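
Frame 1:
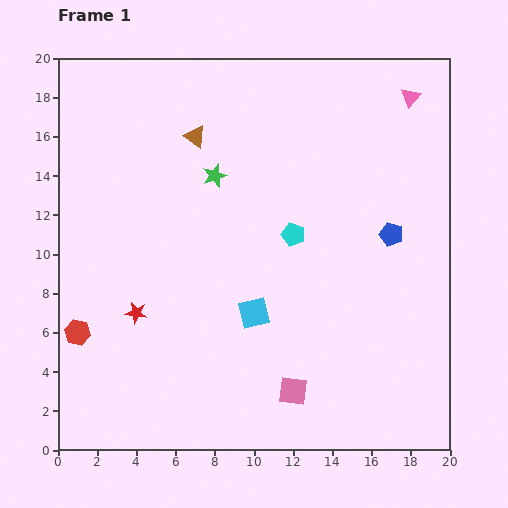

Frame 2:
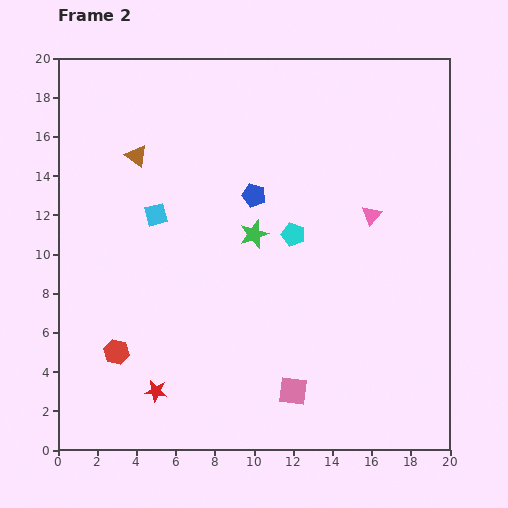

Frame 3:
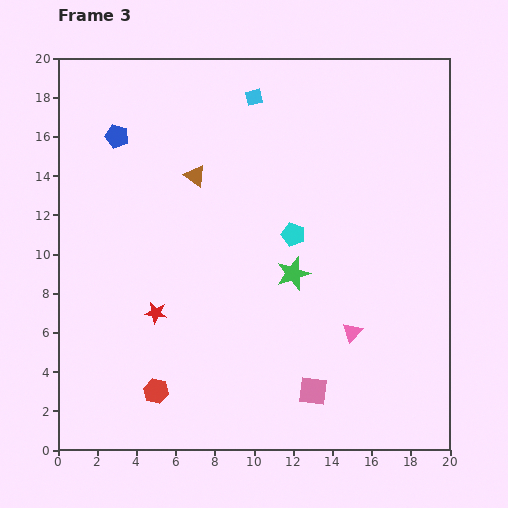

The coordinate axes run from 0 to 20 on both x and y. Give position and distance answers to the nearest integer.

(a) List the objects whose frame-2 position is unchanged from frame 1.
the pink square, the cyan pentagon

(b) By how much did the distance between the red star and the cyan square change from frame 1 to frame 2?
+3

Distance in frame 1: 6. Distance in frame 2: 9.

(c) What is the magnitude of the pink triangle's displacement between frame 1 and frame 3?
12

The pink triangle moved from (18, 18) to (15, 6), a distance of √(3² + 12²) ≈ 12.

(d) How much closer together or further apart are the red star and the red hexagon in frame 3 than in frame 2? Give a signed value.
+1

Distance in frame 2: 3. Distance in frame 3: 4.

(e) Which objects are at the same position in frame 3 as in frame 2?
the cyan pentagon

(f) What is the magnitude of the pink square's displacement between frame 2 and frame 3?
1

The pink square moved from (12, 3) to (13, 3), a distance of √(1² + 0²) ≈ 1.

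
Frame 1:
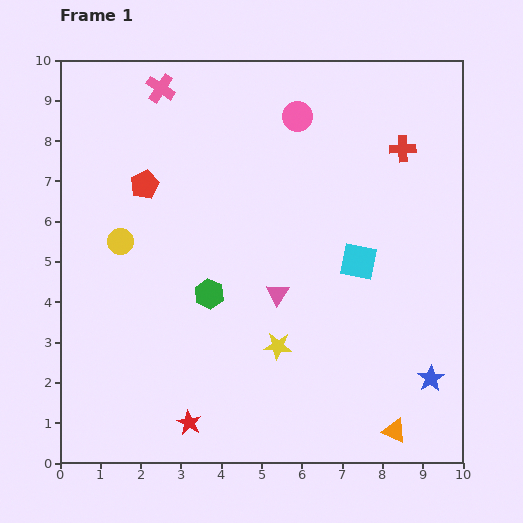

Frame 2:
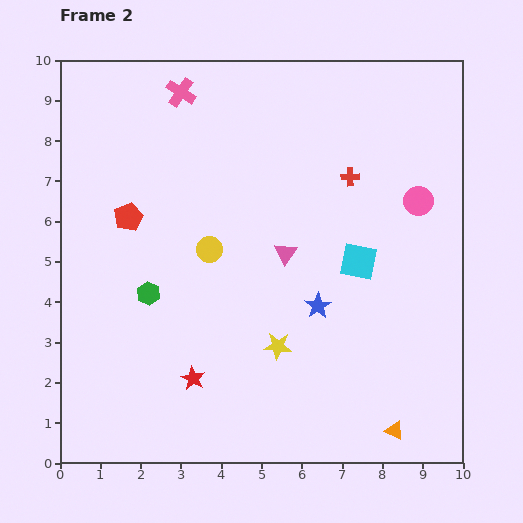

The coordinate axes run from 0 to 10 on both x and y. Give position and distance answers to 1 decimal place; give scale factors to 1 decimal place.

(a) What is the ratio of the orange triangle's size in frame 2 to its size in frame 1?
0.8×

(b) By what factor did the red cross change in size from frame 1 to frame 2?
0.7×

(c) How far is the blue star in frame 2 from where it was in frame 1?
3.3

The blue star moved from (9.2, 2.1) to (6.4, 3.9), a distance of √(2.8² + 1.8²) ≈ 3.3.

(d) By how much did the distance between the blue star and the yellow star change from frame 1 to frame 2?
-2.5

Distance in frame 1: 3.9. Distance in frame 2: 1.4.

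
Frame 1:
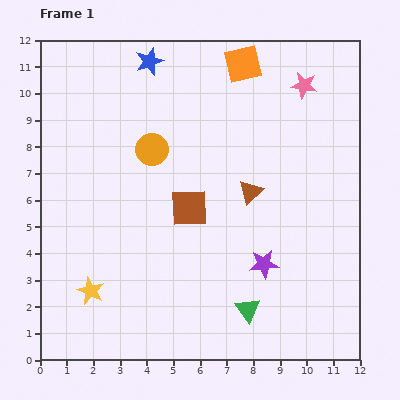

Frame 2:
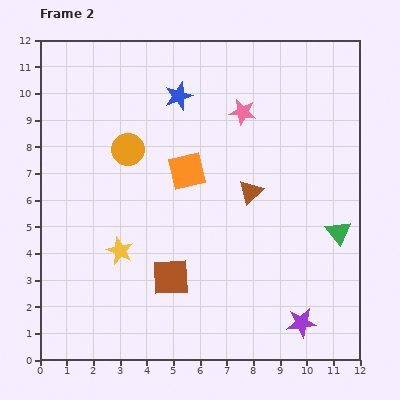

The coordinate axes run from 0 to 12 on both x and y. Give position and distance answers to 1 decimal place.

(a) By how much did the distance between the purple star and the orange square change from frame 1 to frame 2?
-0.4

Distance in frame 1: 7.5. Distance in frame 2: 7.1.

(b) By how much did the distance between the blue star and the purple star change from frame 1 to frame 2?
+1.0

Distance in frame 1: 8.7. Distance in frame 2: 9.7.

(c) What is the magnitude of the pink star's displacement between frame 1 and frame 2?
2.5

The pink star moved from (9.9, 10.3) to (7.6, 9.3), a distance of √(2.3² + 1.0²) ≈ 2.5.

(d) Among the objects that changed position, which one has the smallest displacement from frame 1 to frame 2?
the orange circle

(moved 0.9)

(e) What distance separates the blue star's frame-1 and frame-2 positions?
1.7

The blue star moved from (4.1, 11.2) to (5.2, 9.9), a distance of √(1.1² + 1.3²) ≈ 1.7.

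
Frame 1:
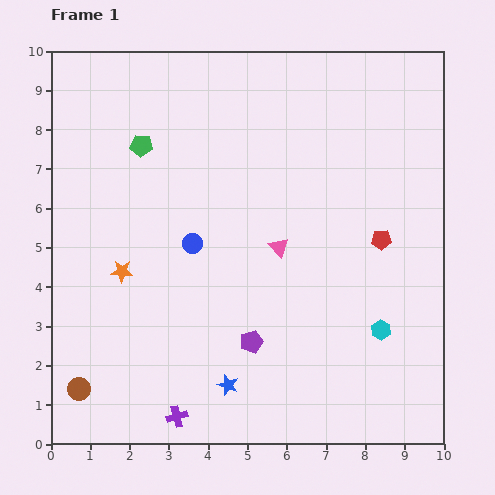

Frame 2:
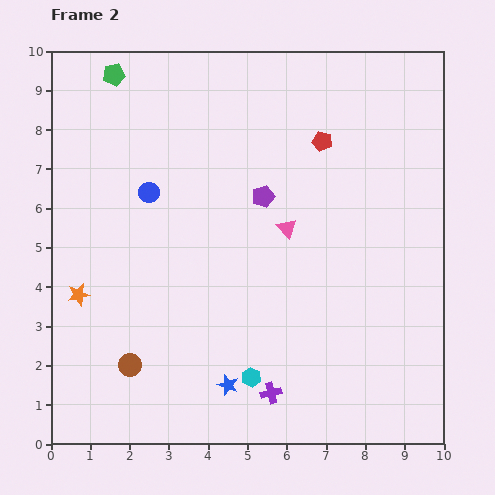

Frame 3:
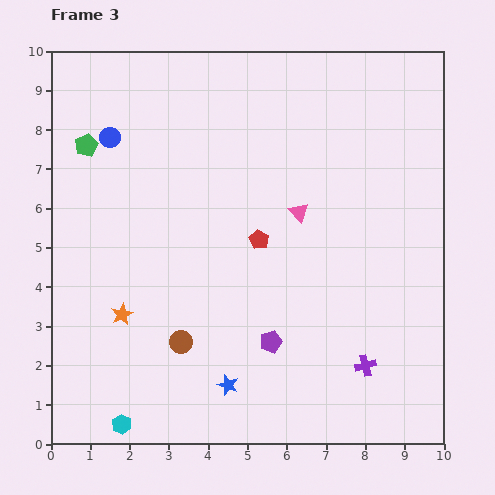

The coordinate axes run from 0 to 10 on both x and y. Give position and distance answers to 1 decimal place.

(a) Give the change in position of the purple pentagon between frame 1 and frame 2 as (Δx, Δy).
(0.3, 3.7)

The purple pentagon was at (5.1, 2.6) in frame 1 and (5.4, 6.3) in frame 2.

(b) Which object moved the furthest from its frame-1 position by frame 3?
the cyan hexagon

(moved 7.0; next 5.0)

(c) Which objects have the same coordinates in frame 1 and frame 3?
the blue star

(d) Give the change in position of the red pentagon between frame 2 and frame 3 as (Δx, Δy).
(-1.6, -2.5)

The red pentagon was at (6.9, 7.7) in frame 2 and (5.3, 5.2) in frame 3.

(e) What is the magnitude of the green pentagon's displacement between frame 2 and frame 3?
1.9

The green pentagon moved from (1.6, 9.4) to (0.9, 7.6), a distance of √(0.7² + 1.8²) ≈ 1.9.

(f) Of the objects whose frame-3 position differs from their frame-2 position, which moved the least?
the pink triangle

(moved 0.5)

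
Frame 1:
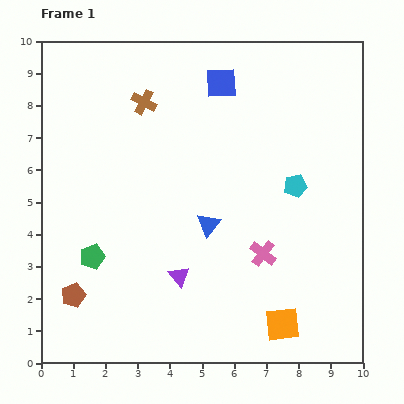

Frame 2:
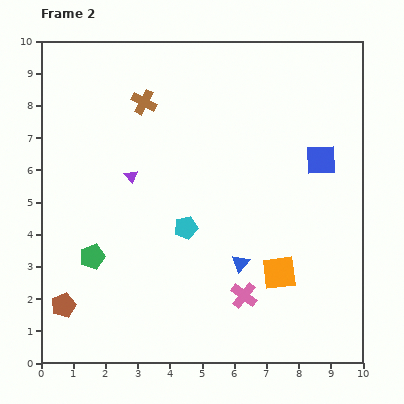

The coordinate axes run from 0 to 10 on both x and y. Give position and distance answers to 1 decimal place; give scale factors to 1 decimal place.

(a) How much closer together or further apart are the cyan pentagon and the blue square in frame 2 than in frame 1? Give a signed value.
+0.8

Distance in frame 1: 3.9. Distance in frame 2: 4.7.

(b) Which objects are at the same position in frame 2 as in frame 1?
the green pentagon, the brown cross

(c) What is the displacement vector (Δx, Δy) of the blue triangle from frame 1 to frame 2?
(1.0, -1.2)

The blue triangle was at (5.2, 4.3) in frame 1 and (6.2, 3.1) in frame 2.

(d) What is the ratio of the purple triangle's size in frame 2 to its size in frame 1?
0.6×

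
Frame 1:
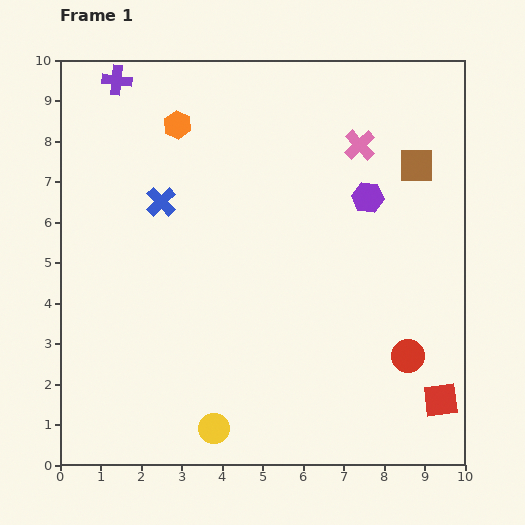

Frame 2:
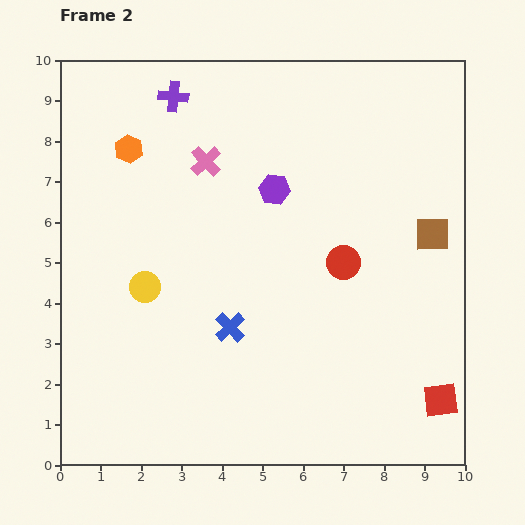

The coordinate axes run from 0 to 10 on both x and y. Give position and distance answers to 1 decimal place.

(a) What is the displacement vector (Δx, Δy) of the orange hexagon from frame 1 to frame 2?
(-1.2, -0.6)

The orange hexagon was at (2.9, 8.4) in frame 1 and (1.7, 7.8) in frame 2.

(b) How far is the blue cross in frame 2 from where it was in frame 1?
3.5

The blue cross moved from (2.5, 6.5) to (4.2, 3.4), a distance of √(1.7² + 3.1²) ≈ 3.5.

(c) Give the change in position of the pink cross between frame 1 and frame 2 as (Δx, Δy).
(-3.8, -0.4)

The pink cross was at (7.4, 7.9) in frame 1 and (3.6, 7.5) in frame 2.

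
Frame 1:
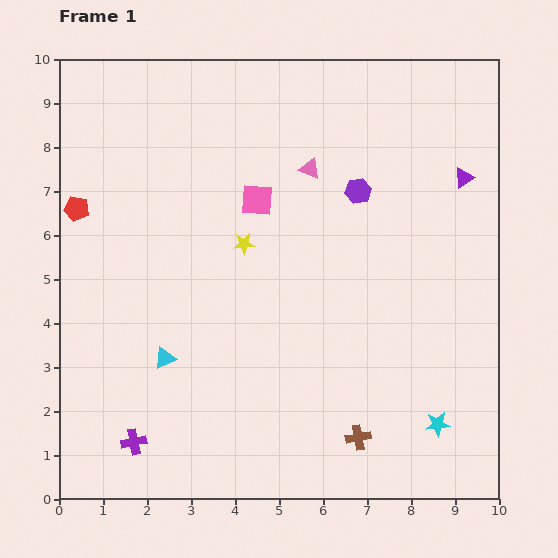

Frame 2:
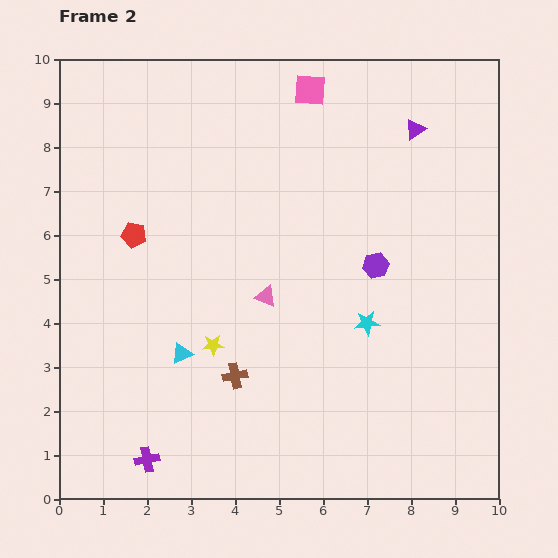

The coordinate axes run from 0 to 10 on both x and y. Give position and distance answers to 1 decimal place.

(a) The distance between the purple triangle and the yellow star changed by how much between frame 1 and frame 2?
+1.5

Distance in frame 1: 5.2. Distance in frame 2: 6.7.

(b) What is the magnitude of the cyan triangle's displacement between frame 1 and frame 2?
0.4

The cyan triangle moved from (2.4, 3.2) to (2.8, 3.3), a distance of √(0.4² + 0.1²) ≈ 0.4.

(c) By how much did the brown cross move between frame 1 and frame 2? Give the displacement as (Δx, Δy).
(-2.8, 1.4)

The brown cross was at (6.8, 1.4) in frame 1 and (4.0, 2.8) in frame 2.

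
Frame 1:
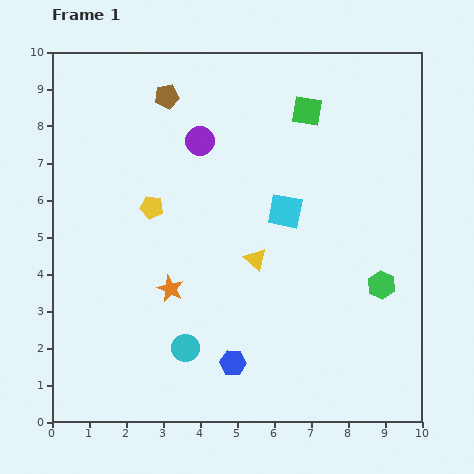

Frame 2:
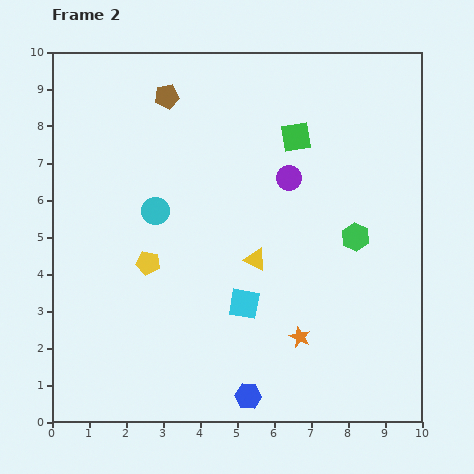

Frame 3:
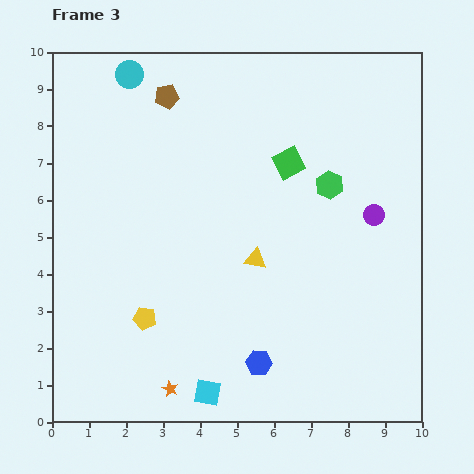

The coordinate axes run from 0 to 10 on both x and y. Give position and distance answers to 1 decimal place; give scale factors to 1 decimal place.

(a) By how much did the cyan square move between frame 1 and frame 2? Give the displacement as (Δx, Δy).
(-1.1, -2.5)

The cyan square was at (6.3, 5.7) in frame 1 and (5.2, 3.2) in frame 2.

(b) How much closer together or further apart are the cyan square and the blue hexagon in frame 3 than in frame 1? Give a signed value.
-2.7

Distance in frame 1: 4.3. Distance in frame 3: 1.6.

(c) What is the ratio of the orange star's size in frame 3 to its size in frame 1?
0.6×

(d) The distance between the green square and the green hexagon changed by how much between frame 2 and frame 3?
-1.8

Distance in frame 2: 3.1. Distance in frame 3: 1.3.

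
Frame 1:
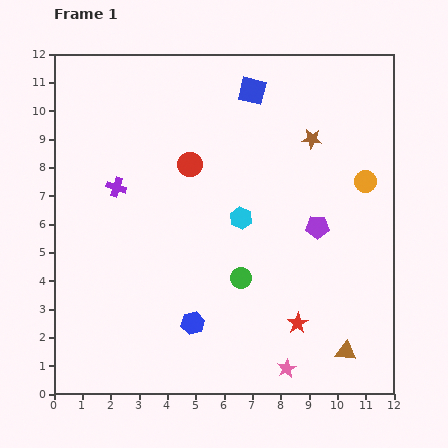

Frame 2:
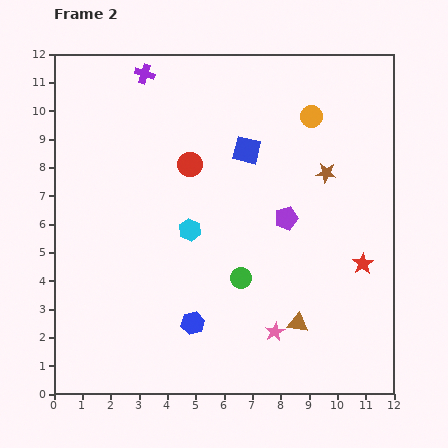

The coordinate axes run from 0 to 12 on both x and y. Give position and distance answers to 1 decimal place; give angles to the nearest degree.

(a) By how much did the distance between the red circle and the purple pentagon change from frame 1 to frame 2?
-1.1

Distance in frame 1: 5.0. Distance in frame 2: 3.9.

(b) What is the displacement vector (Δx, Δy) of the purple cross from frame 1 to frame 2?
(1.0, 4.0)

The purple cross was at (2.2, 7.3) in frame 1 and (3.2, 11.3) in frame 2.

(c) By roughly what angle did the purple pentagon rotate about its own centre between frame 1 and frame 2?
18° counter-clockwise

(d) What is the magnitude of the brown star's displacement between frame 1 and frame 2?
1.3

The brown star moved from (9.1, 9.0) to (9.6, 7.8), a distance of √(0.5² + 1.2²) ≈ 1.3.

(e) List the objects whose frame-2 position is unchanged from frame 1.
the green circle, the blue hexagon, the red circle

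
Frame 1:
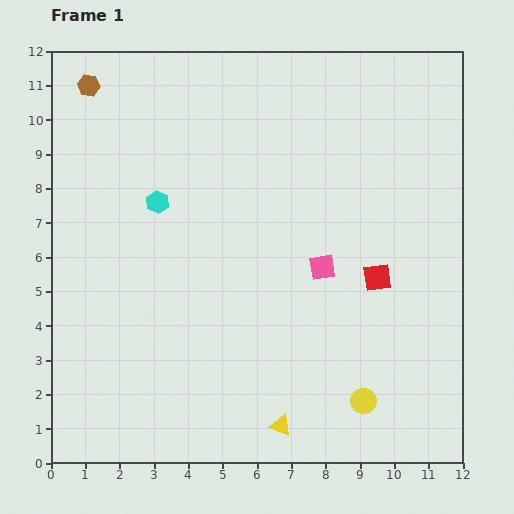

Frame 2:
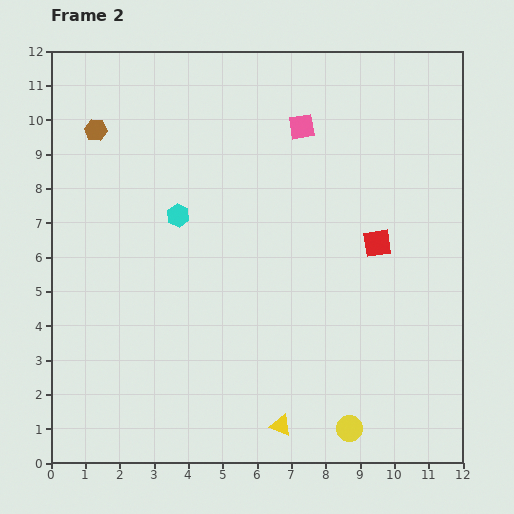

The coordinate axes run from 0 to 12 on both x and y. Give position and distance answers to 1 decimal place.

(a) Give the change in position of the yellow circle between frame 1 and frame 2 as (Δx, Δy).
(-0.4, -0.8)

The yellow circle was at (9.1, 1.8) in frame 1 and (8.7, 1.0) in frame 2.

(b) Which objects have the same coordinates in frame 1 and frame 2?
the yellow triangle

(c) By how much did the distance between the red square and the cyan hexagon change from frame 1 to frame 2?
-0.9

Distance in frame 1: 6.8. Distance in frame 2: 5.9.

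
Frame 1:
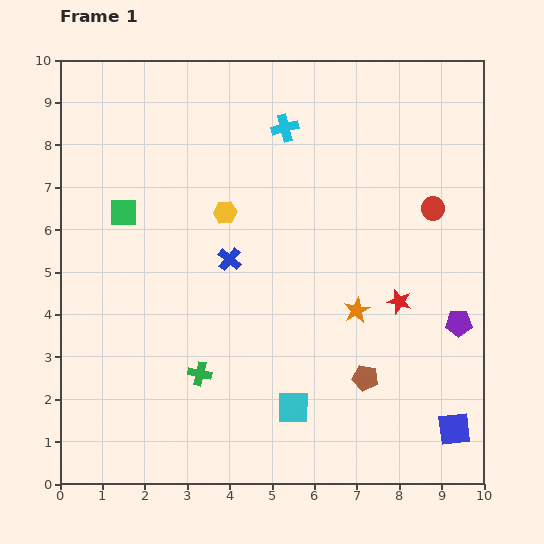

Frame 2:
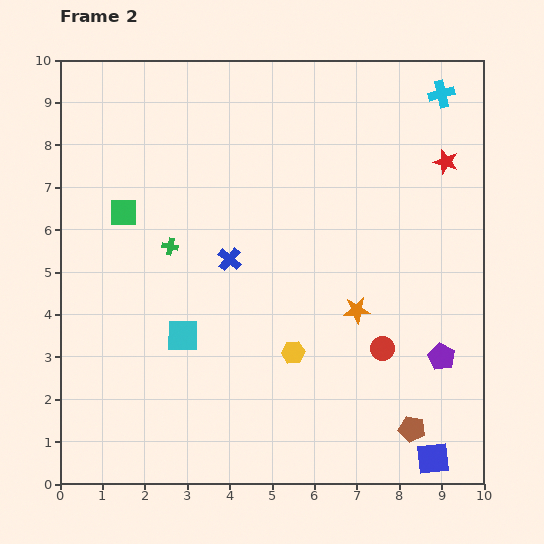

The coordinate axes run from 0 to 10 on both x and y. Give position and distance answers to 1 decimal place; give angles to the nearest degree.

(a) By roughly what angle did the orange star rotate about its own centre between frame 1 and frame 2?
21° clockwise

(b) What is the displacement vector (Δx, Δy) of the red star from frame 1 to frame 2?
(1.1, 3.3)

The red star was at (8.0, 4.3) in frame 1 and (9.1, 7.6) in frame 2.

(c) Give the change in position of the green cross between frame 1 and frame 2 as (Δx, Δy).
(-0.7, 3.0)

The green cross was at (3.3, 2.6) in frame 1 and (2.6, 5.6) in frame 2.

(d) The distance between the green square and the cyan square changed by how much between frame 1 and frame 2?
-2.9

Distance in frame 1: 6.1. Distance in frame 2: 3.2.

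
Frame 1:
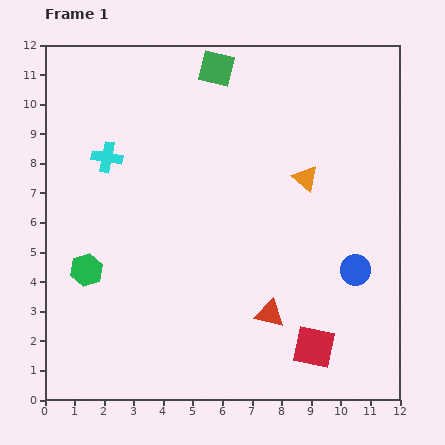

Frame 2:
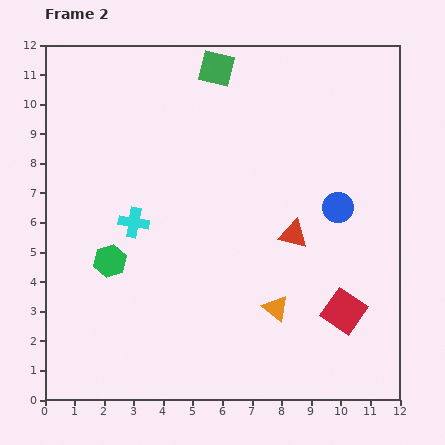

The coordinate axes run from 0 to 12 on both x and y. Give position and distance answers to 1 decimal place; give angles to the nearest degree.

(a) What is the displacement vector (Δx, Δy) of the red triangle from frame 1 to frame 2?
(0.8, 2.7)

The red triangle was at (7.6, 2.9) in frame 1 and (8.4, 5.6) in frame 2.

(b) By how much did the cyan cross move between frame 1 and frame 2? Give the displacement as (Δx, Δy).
(0.9, -2.2)

The cyan cross was at (2.1, 8.2) in frame 1 and (3.0, 6.0) in frame 2.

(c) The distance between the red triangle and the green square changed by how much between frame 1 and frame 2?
-2.3

Distance in frame 1: 8.5. Distance in frame 2: 6.2.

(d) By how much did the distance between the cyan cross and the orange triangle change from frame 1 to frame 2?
-1.1

Distance in frame 1: 6.7. Distance in frame 2: 5.6.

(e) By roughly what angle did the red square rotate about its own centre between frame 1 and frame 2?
22° clockwise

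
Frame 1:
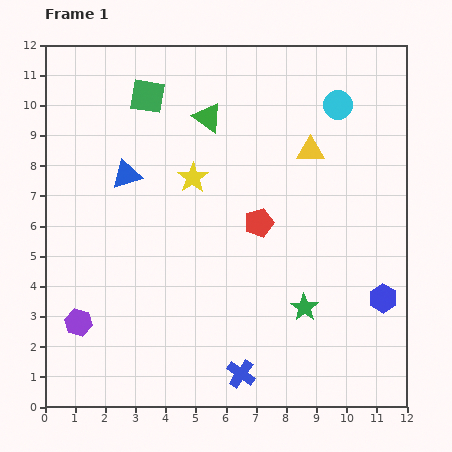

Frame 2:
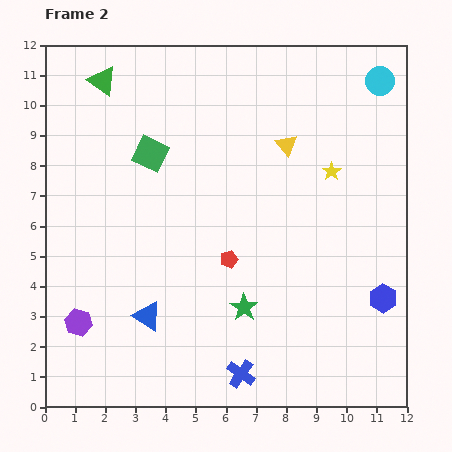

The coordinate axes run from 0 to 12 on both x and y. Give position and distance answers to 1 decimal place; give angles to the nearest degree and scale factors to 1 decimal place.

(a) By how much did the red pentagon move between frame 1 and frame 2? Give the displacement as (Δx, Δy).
(-1.0, -1.2)

The red pentagon was at (7.1, 6.1) in frame 1 and (6.1, 4.9) in frame 2.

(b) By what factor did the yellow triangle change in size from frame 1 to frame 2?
0.8×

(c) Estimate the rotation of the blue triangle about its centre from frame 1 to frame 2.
49° clockwise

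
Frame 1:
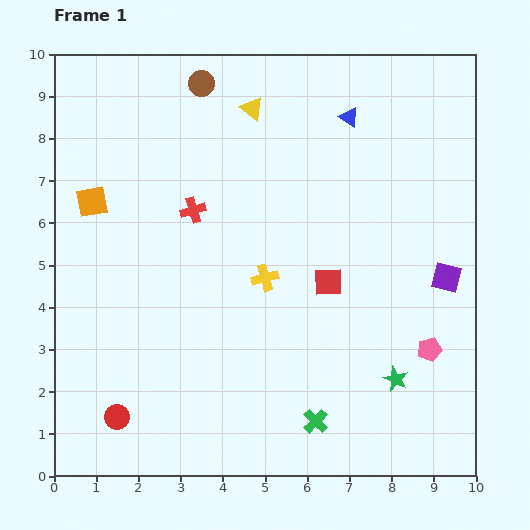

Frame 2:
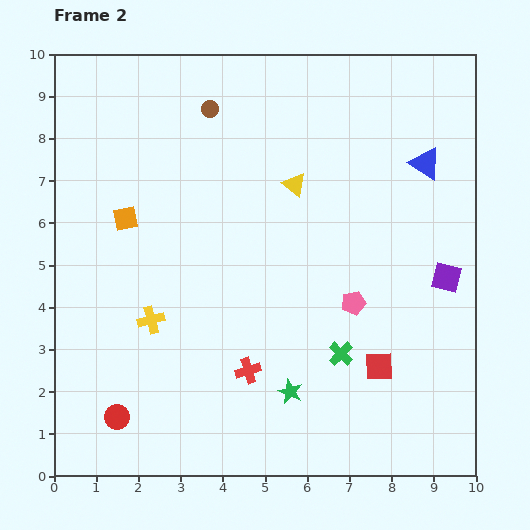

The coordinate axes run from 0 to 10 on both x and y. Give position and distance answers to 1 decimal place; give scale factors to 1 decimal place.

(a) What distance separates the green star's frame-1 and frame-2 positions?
2.5

The green star moved from (8.1, 2.3) to (5.6, 2.0), a distance of √(2.5² + 0.3²) ≈ 2.5.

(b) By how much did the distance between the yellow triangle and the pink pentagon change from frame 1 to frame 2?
-4.0

Distance in frame 1: 7.1. Distance in frame 2: 3.1.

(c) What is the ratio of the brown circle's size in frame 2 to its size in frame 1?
0.6×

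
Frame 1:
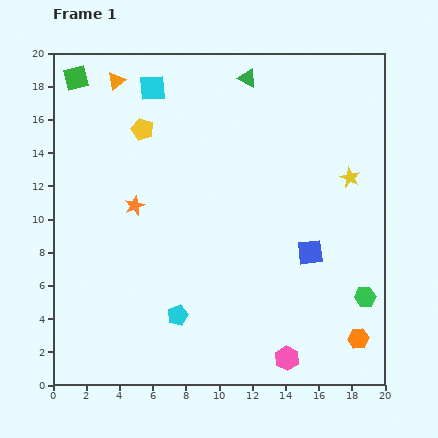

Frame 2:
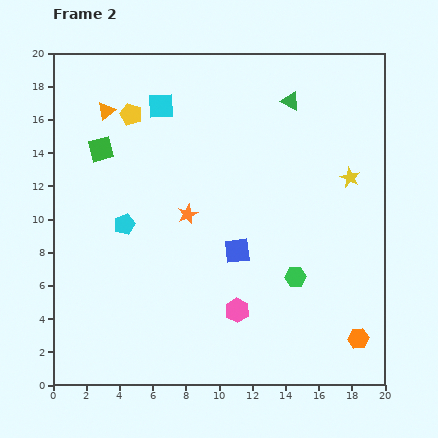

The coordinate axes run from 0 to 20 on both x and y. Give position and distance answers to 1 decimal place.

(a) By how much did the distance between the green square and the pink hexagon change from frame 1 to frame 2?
-8.4

Distance in frame 1: 21.1. Distance in frame 2: 12.7.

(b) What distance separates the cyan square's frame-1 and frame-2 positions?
1.2

The cyan square moved from (6.0, 17.9) to (6.5, 16.8), a distance of √(0.5² + 1.1²) ≈ 1.2.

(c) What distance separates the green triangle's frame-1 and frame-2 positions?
3.0

The green triangle moved from (11.7, 18.5) to (14.3, 17.1), a distance of √(2.6² + 1.4²) ≈ 3.0.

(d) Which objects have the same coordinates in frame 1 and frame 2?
the orange hexagon, the yellow star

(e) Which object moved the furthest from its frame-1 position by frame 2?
the cyan pentagon

(moved 6.4; next 4.6)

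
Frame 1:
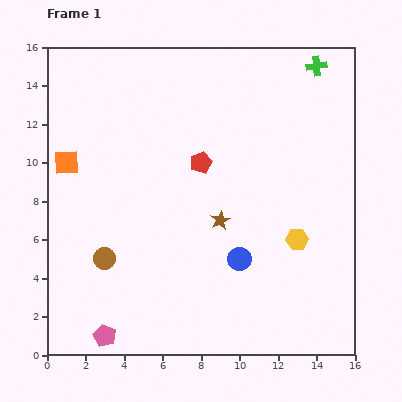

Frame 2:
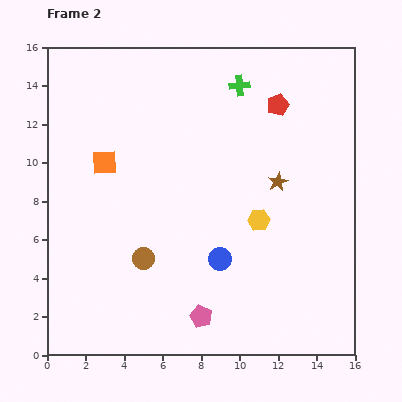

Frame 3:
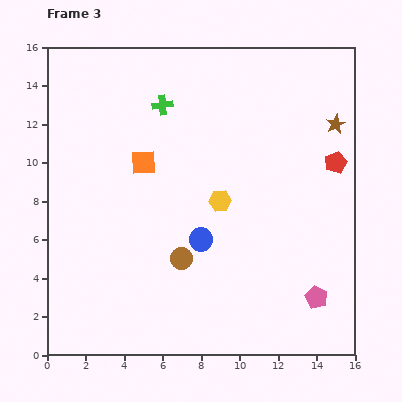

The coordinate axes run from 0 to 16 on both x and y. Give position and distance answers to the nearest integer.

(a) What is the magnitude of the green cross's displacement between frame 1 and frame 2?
4

The green cross moved from (14, 15) to (10, 14), a distance of √(4² + 1²) ≈ 4.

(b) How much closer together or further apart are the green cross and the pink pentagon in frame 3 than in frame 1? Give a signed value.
-5

Distance in frame 1: 18. Distance in frame 3: 13.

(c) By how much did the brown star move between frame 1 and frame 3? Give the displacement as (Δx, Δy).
(6, 5)

The brown star was at (9, 7) in frame 1 and (15, 12) in frame 3.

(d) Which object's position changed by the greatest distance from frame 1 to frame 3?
the pink pentagon

(moved 11; next 8)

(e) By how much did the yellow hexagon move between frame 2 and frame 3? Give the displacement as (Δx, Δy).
(-2, 1)

The yellow hexagon was at (11, 7) in frame 2 and (9, 8) in frame 3.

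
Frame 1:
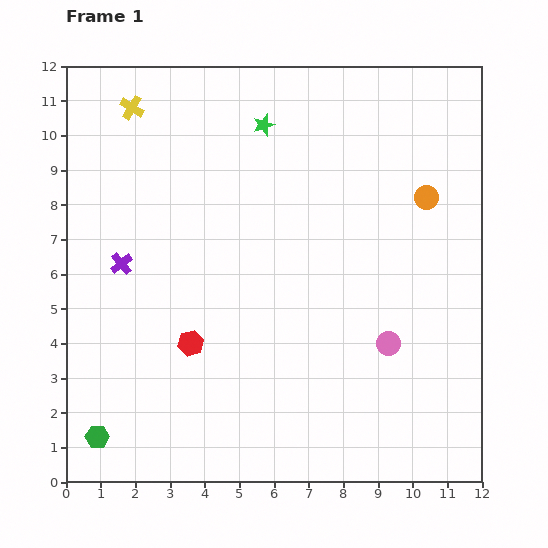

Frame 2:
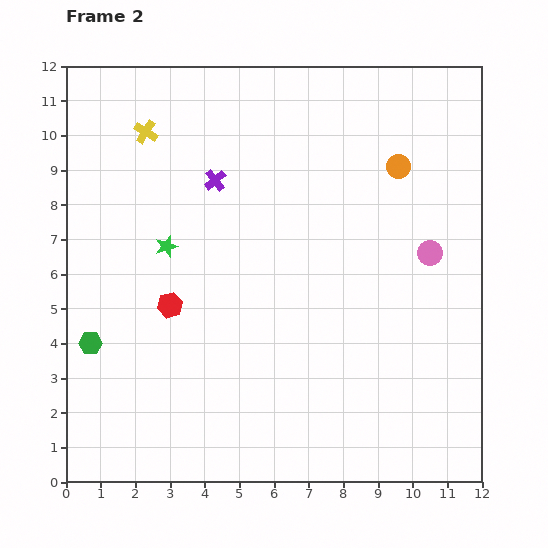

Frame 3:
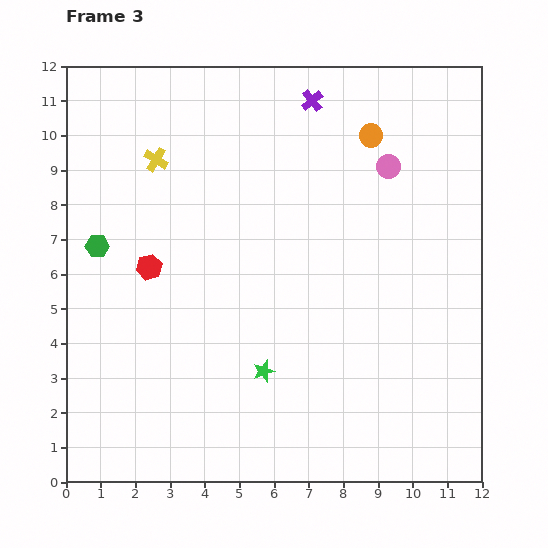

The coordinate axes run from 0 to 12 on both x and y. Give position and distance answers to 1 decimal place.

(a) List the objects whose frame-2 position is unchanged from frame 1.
none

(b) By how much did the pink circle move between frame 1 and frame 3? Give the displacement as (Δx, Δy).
(0.0, 5.1)

The pink circle was at (9.3, 4.0) in frame 1 and (9.3, 9.1) in frame 3.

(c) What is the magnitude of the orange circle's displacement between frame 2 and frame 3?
1.2

The orange circle moved from (9.6, 9.1) to (8.8, 10.0), a distance of √(0.8² + 0.9²) ≈ 1.2.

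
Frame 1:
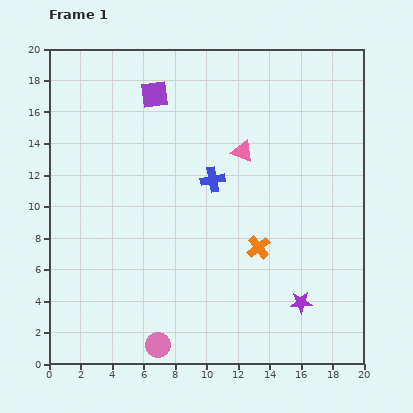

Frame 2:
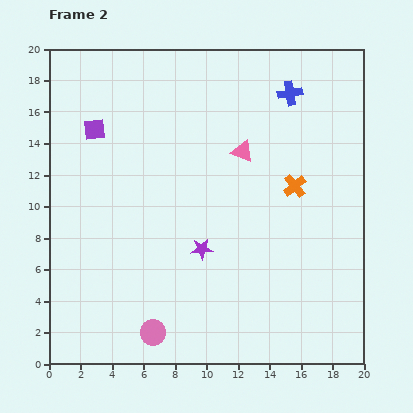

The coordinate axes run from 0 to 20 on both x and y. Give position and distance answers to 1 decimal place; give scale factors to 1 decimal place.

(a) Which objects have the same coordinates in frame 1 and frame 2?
the pink triangle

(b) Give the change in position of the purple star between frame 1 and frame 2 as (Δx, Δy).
(-6.3, 3.4)

The purple star was at (16.0, 3.9) in frame 1 and (9.7, 7.3) in frame 2.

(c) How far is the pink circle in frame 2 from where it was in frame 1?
0.9

The pink circle moved from (6.9, 1.2) to (6.6, 2.0), a distance of √(0.3² + 0.8²) ≈ 0.9.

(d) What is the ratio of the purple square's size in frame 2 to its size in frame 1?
0.8×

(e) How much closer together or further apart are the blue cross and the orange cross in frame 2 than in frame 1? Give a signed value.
+0.7

Distance in frame 1: 5.2. Distance in frame 2: 5.9.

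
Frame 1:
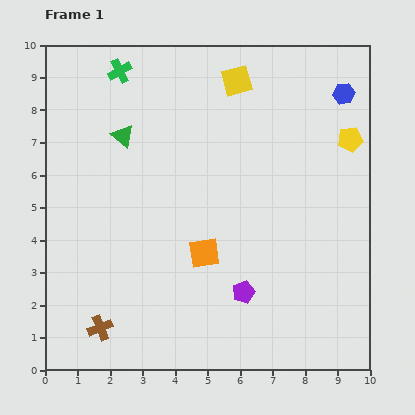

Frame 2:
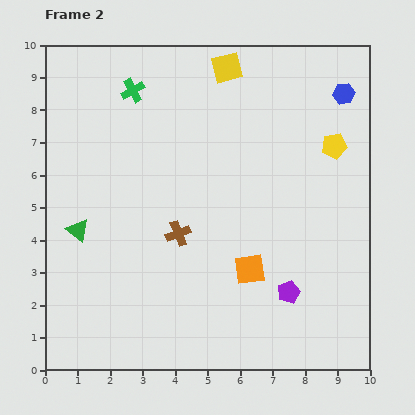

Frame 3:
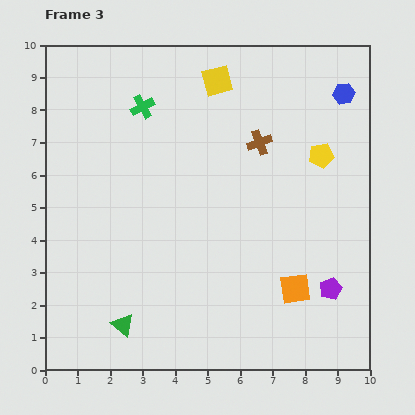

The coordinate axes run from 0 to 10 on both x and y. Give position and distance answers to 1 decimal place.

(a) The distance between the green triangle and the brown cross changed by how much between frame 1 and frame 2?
-2.8

Distance in frame 1: 5.9. Distance in frame 2: 3.1.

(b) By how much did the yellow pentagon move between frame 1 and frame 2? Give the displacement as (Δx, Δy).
(-0.5, -0.2)

The yellow pentagon was at (9.4, 7.1) in frame 1 and (8.9, 6.9) in frame 2.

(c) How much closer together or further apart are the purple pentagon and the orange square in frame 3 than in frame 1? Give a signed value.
-0.6

Distance in frame 1: 1.7. Distance in frame 3: 1.1.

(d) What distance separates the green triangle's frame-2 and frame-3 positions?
3.2

The green triangle moved from (1.0, 4.3) to (2.4, 1.4), a distance of √(1.4² + 2.9²) ≈ 3.2.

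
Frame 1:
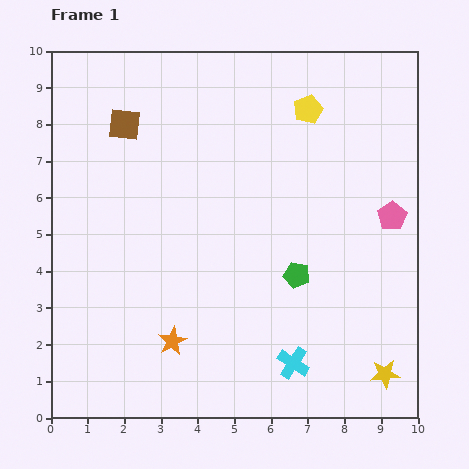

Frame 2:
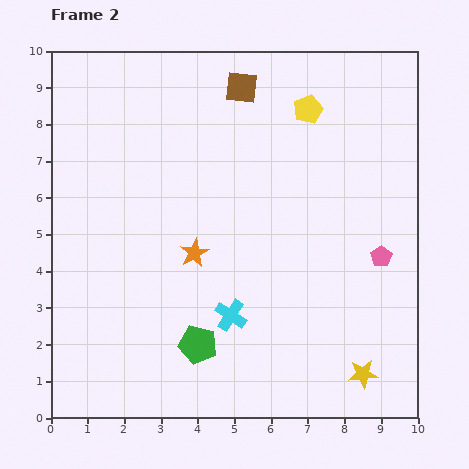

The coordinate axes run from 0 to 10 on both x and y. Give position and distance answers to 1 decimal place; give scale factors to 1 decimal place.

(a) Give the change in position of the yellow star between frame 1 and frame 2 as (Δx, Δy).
(-0.6, 0.0)

The yellow star was at (9.1, 1.2) in frame 1 and (8.5, 1.2) in frame 2.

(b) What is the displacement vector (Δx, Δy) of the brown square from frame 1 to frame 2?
(3.2, 1.0)

The brown square was at (2.0, 8.0) in frame 1 and (5.2, 9.0) in frame 2.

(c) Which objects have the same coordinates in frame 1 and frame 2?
the yellow pentagon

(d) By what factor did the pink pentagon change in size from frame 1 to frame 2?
0.7×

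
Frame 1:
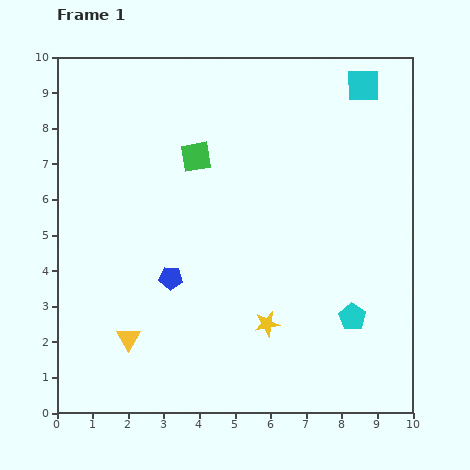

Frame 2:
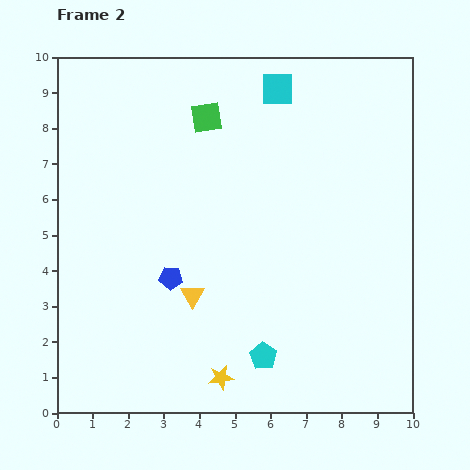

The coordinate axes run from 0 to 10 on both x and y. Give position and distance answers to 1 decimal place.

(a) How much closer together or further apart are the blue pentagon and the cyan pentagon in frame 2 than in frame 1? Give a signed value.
-1.8

Distance in frame 1: 5.2. Distance in frame 2: 3.4.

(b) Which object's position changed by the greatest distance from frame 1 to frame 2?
the cyan pentagon

(moved 2.7; next 2.4)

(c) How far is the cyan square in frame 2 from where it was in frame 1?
2.4

The cyan square moved from (8.6, 9.2) to (6.2, 9.1), a distance of √(2.4² + 0.1²) ≈ 2.4.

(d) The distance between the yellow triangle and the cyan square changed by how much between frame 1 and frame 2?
-3.4

Distance in frame 1: 9.7. Distance in frame 2: 6.3.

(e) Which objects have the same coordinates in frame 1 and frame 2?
the blue pentagon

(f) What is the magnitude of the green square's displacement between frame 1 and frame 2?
1.1

The green square moved from (3.9, 7.2) to (4.2, 8.3), a distance of √(0.3² + 1.1²) ≈ 1.1.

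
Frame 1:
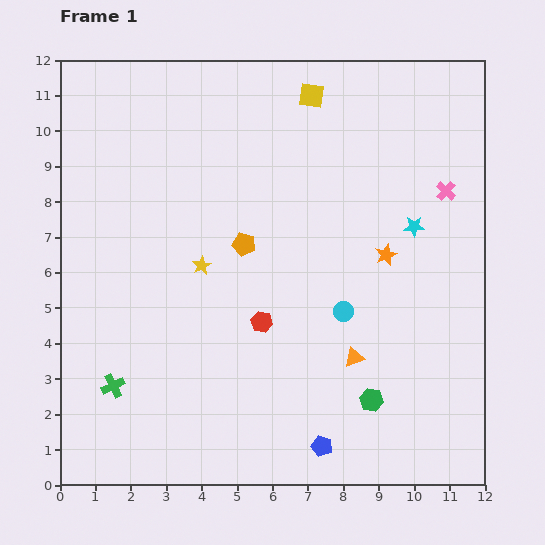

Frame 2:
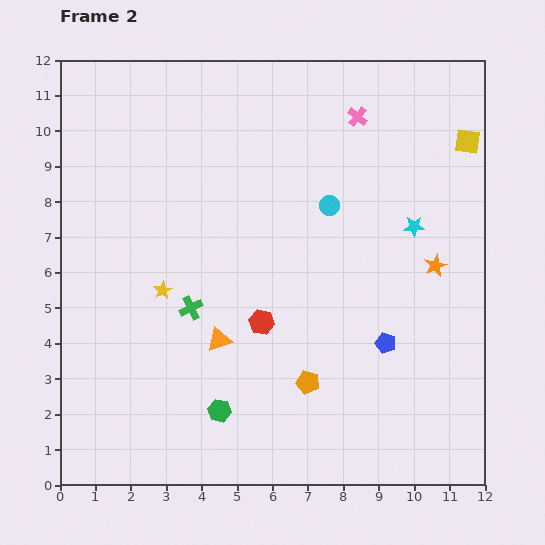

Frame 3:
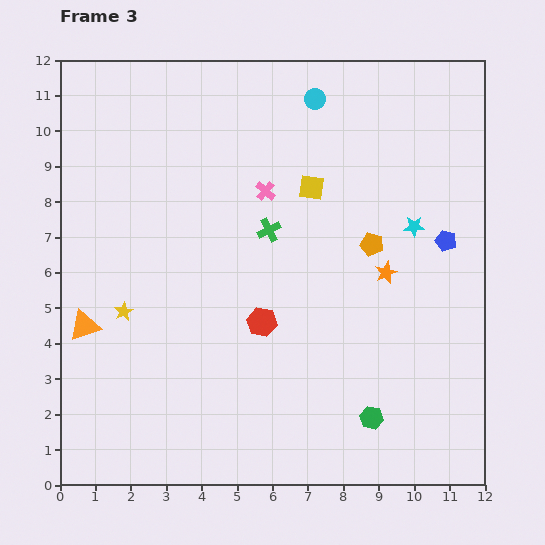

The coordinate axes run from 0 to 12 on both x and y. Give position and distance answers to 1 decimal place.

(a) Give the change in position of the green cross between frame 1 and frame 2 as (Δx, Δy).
(2.2, 2.2)

The green cross was at (1.5, 2.8) in frame 1 and (3.7, 5.0) in frame 2.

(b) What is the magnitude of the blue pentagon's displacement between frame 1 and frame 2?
3.4

The blue pentagon moved from (7.4, 1.1) to (9.2, 4.0), a distance of √(1.8² + 2.9²) ≈ 3.4.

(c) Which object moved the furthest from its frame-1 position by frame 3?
the orange triangle

(moved 7.7; next 6.8)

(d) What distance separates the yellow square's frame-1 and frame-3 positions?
2.6

The yellow square moved from (7.1, 11.0) to (7.1, 8.4), a distance of √(0.0² + 2.6²) ≈ 2.6.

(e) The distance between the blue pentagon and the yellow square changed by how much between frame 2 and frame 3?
-2.0

Distance in frame 2: 6.1. Distance in frame 3: 4.1.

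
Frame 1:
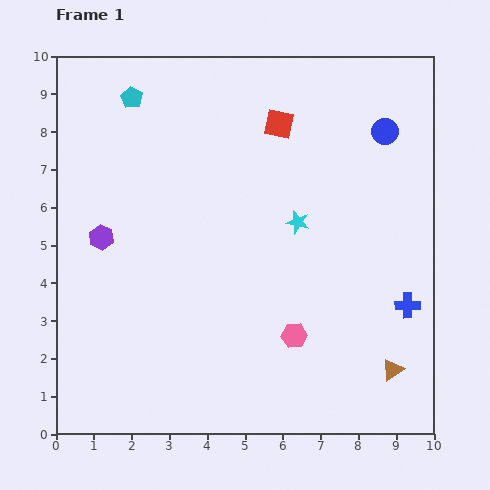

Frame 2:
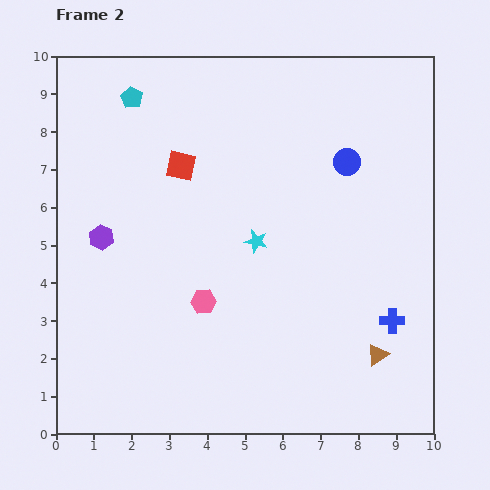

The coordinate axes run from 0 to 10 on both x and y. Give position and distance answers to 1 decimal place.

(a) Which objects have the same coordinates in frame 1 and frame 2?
the cyan pentagon, the purple hexagon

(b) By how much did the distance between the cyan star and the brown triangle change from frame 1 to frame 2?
-0.2

Distance in frame 1: 4.6. Distance in frame 2: 4.4.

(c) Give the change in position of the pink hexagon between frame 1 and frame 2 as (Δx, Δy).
(-2.4, 0.9)

The pink hexagon was at (6.3, 2.6) in frame 1 and (3.9, 3.5) in frame 2.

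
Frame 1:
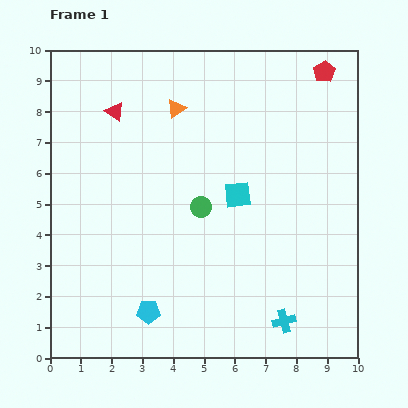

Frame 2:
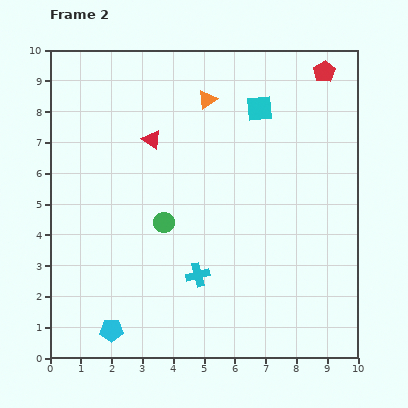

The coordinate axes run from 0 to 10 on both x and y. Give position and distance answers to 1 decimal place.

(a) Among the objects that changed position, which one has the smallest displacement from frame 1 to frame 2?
the orange triangle

(moved 1.0)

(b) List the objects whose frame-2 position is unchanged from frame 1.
the red pentagon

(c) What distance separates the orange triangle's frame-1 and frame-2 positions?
1.0

The orange triangle moved from (4.1, 8.1) to (5.1, 8.4), a distance of √(1.0² + 0.3²) ≈ 1.0.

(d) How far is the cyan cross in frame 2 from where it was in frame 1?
3.2

The cyan cross moved from (7.6, 1.2) to (4.8, 2.7), a distance of √(2.8² + 1.5²) ≈ 3.2.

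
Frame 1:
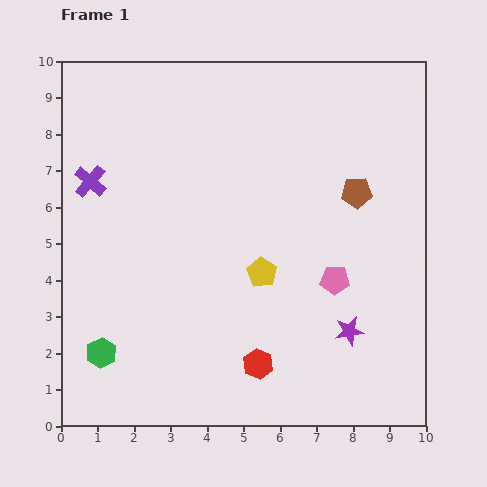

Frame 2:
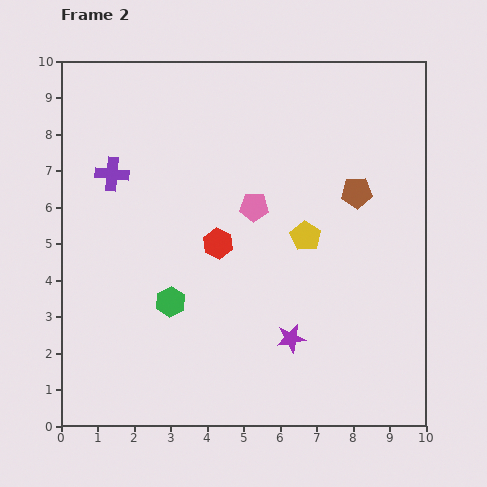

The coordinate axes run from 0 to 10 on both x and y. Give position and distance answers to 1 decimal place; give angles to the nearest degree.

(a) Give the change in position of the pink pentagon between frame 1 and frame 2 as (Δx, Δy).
(-2.2, 2.0)

The pink pentagon was at (7.5, 4.0) in frame 1 and (5.3, 6.0) in frame 2.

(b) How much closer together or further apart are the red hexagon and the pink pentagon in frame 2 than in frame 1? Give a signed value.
-1.7

Distance in frame 1: 3.1. Distance in frame 2: 1.4.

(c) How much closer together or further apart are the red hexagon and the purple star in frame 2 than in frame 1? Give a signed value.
+0.6

Distance in frame 1: 2.7. Distance in frame 2: 3.3.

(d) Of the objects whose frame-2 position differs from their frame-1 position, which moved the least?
the purple cross

(moved 0.6)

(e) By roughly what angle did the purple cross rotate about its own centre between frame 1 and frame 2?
36° counter-clockwise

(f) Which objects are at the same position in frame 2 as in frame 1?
the brown pentagon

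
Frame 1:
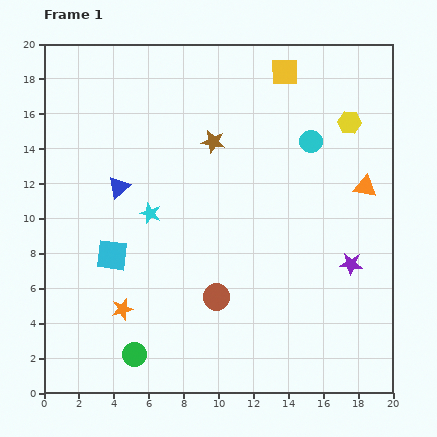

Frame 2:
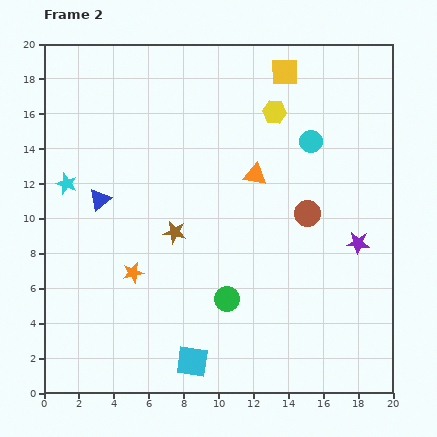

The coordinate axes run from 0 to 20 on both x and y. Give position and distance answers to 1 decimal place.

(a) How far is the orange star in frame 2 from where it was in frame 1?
2.2

The orange star moved from (4.5, 4.8) to (5.1, 6.9), a distance of √(0.6² + 2.1²) ≈ 2.2.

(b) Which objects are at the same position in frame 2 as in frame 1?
the cyan circle, the yellow square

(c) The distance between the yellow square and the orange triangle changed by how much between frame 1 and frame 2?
-1.9

Distance in frame 1: 8.0. Distance in frame 2: 6.1.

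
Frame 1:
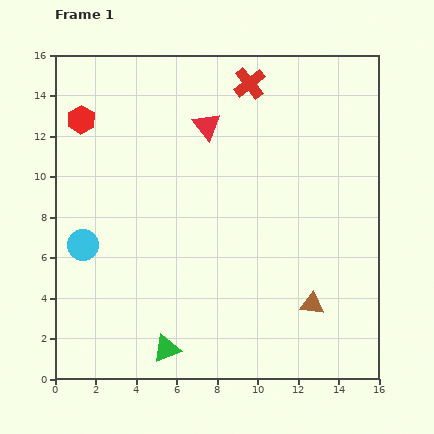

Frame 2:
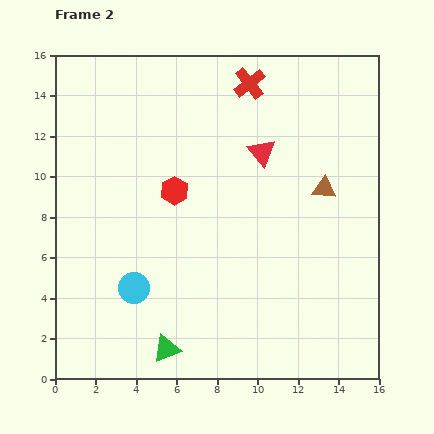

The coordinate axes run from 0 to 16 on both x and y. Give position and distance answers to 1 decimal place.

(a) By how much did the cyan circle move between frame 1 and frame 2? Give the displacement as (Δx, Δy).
(2.5, -2.1)

The cyan circle was at (1.4, 6.6) in frame 1 and (3.9, 4.5) in frame 2.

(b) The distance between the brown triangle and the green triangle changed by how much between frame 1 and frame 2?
+3.6

Distance in frame 1: 7.5. Distance in frame 2: 11.1.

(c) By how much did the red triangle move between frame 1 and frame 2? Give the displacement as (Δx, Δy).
(2.7, -1.3)

The red triangle was at (7.5, 12.5) in frame 1 and (10.2, 11.2) in frame 2.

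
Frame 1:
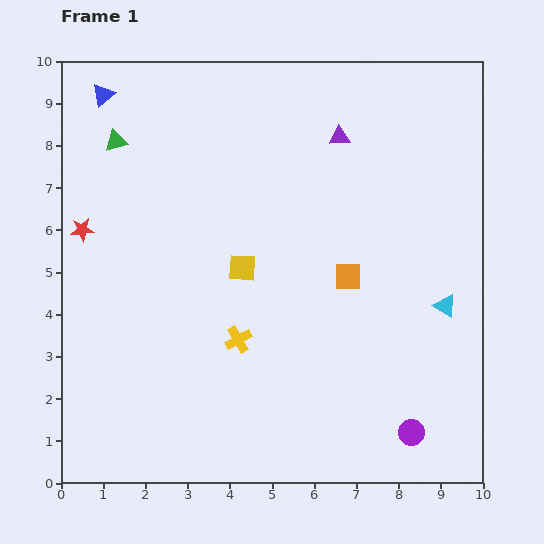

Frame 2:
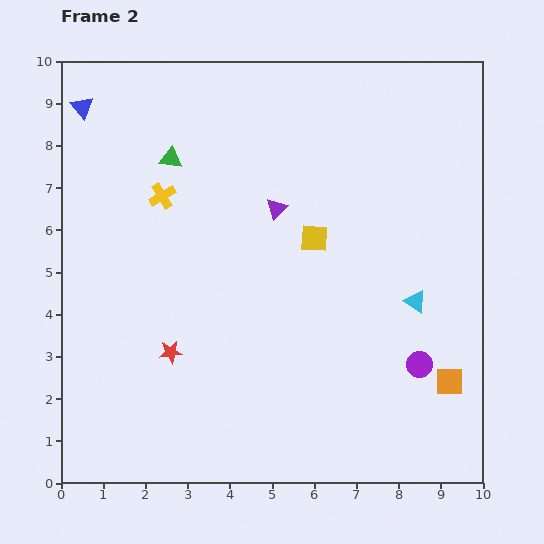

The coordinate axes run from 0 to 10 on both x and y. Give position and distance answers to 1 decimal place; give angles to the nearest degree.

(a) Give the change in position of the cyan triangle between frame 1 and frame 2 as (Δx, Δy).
(-0.7, 0.1)

The cyan triangle was at (9.1, 4.2) in frame 1 and (8.4, 4.3) in frame 2.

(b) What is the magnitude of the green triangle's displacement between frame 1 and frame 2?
1.4

The green triangle moved from (1.3, 8.1) to (2.6, 7.7), a distance of √(1.3² + 0.4²) ≈ 1.4.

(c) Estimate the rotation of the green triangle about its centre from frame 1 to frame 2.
21° clockwise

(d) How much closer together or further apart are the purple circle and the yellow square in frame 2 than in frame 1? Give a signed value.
-1.7

Distance in frame 1: 5.6. Distance in frame 2: 3.9.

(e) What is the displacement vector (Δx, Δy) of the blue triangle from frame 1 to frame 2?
(-0.5, -0.3)

The blue triangle was at (1.0, 9.2) in frame 1 and (0.5, 8.9) in frame 2.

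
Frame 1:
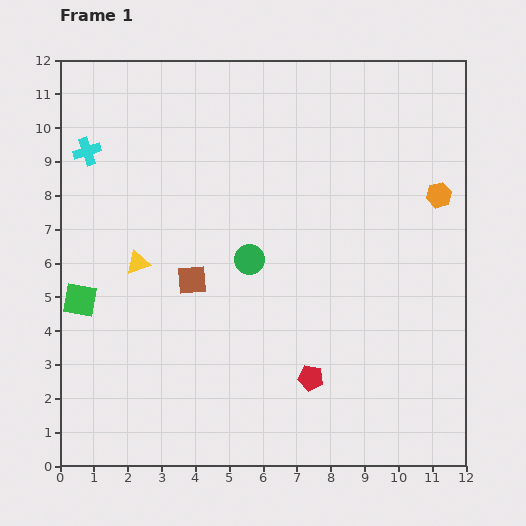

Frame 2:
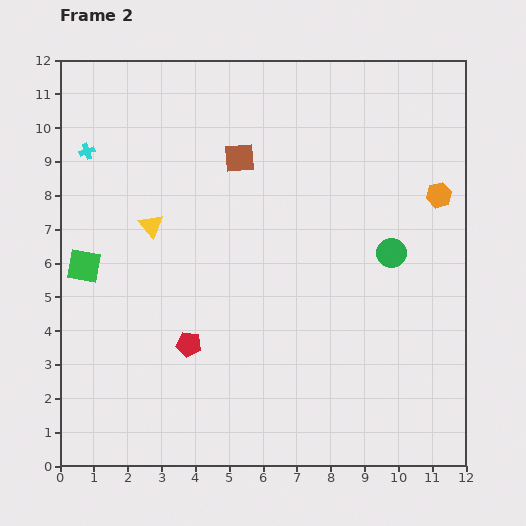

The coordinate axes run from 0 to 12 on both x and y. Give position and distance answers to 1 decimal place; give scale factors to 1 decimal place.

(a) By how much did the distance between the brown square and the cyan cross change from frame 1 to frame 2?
-0.4

Distance in frame 1: 4.9. Distance in frame 2: 4.5.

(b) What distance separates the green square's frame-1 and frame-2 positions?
1.0

The green square moved from (0.6, 4.9) to (0.7, 5.9), a distance of √(0.1² + 1.0²) ≈ 1.0.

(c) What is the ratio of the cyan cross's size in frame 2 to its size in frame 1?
0.6×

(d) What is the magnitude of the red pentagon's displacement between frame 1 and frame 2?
3.7

The red pentagon moved from (7.4, 2.6) to (3.8, 3.6), a distance of √(3.6² + 1.0²) ≈ 3.7.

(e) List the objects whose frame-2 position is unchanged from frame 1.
the cyan cross, the orange hexagon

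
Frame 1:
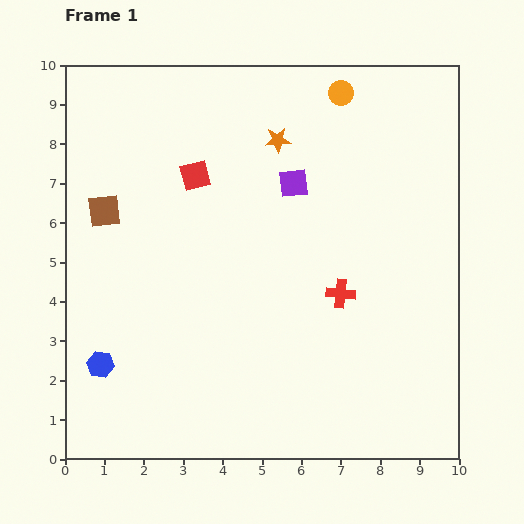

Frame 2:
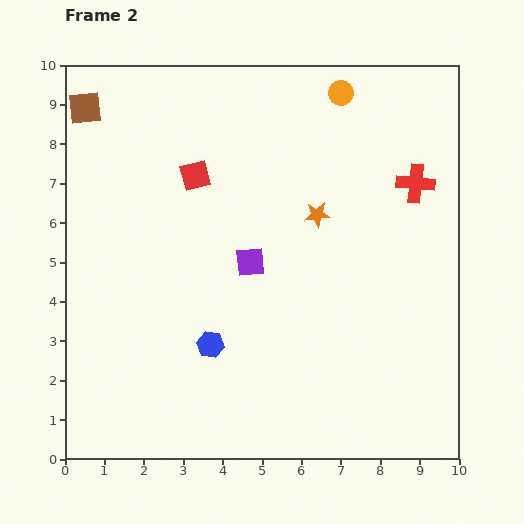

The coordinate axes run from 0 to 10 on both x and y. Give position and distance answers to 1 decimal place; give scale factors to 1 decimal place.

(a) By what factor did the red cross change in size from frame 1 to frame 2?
1.3×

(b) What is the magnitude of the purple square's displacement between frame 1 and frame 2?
2.3

The purple square moved from (5.8, 7.0) to (4.7, 5.0), a distance of √(1.1² + 2.0²) ≈ 2.3.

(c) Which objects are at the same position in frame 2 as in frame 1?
the orange circle, the red square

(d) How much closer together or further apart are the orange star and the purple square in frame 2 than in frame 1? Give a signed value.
+0.9

Distance in frame 1: 1.2. Distance in frame 2: 2.1.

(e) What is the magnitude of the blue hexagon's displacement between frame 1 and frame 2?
2.8

The blue hexagon moved from (0.9, 2.4) to (3.7, 2.9), a distance of √(2.8² + 0.5²) ≈ 2.8.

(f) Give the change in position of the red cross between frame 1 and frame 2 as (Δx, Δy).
(1.9, 2.8)

The red cross was at (7.0, 4.2) in frame 1 and (8.9, 7.0) in frame 2.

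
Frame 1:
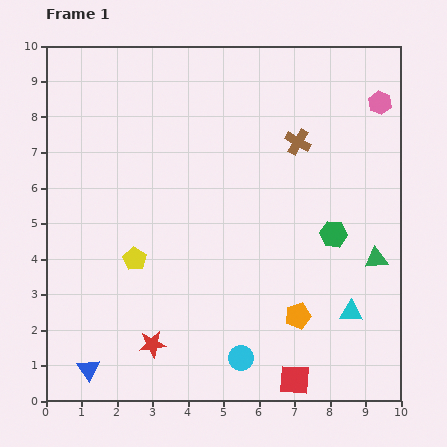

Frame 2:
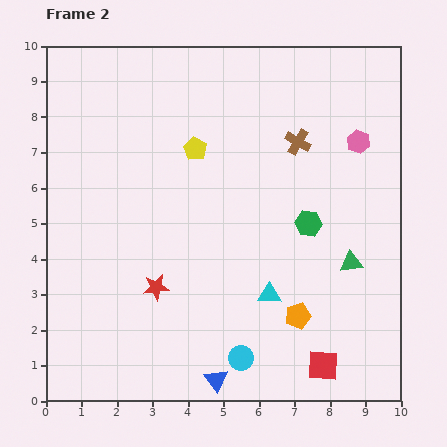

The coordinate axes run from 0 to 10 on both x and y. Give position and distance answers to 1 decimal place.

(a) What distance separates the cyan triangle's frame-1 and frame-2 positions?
2.4

The cyan triangle moved from (8.6, 2.5) to (6.3, 3.0), a distance of √(2.3² + 0.5²) ≈ 2.4.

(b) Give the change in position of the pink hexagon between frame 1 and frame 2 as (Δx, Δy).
(-0.6, -1.1)

The pink hexagon was at (9.4, 8.4) in frame 1 and (8.8, 7.3) in frame 2.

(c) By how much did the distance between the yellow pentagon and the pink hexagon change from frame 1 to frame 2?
-3.6

Distance in frame 1: 8.2. Distance in frame 2: 4.6.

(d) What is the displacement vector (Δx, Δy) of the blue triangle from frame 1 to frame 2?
(3.6, -0.3)

The blue triangle was at (1.2, 0.9) in frame 1 and (4.8, 0.6) in frame 2.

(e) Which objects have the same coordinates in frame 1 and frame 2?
the orange pentagon, the brown cross, the cyan circle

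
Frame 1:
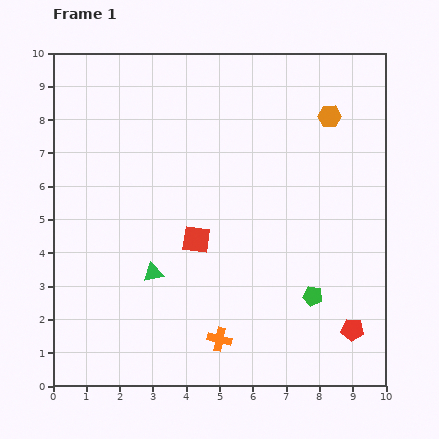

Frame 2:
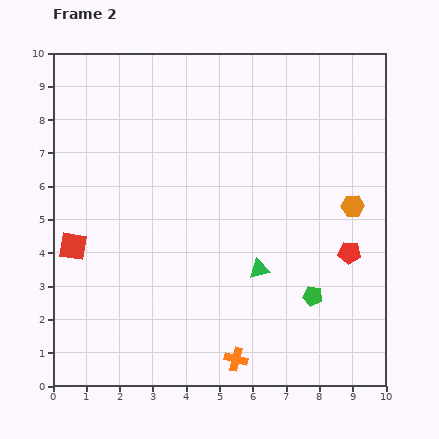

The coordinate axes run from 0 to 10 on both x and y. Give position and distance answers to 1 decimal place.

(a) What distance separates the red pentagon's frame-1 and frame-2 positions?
2.3

The red pentagon moved from (9.0, 1.7) to (8.9, 4.0), a distance of √(0.1² + 2.3²) ≈ 2.3.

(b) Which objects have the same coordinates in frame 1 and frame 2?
the green pentagon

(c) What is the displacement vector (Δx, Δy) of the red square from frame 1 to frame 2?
(-3.7, -0.2)

The red square was at (4.3, 4.4) in frame 1 and (0.6, 4.2) in frame 2.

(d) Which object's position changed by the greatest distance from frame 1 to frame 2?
the red square

(moved 3.7; next 3.2)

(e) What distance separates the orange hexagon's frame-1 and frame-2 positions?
2.8

The orange hexagon moved from (8.3, 8.1) to (9.0, 5.4), a distance of √(0.7² + 2.7²) ≈ 2.8.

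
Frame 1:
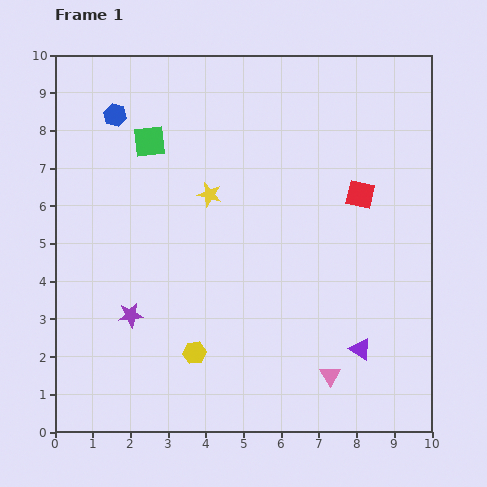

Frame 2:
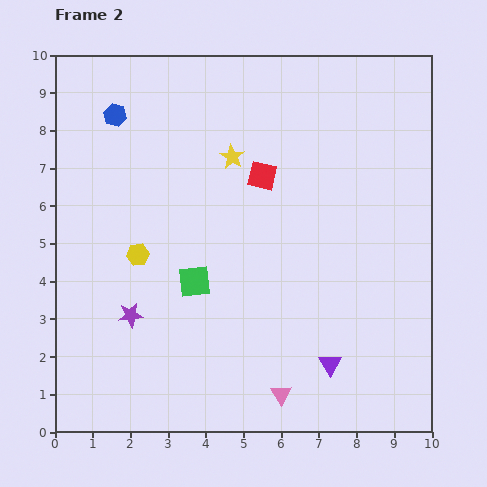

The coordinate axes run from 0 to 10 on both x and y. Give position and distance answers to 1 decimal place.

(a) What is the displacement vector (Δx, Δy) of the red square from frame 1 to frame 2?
(-2.6, 0.5)

The red square was at (8.1, 6.3) in frame 1 and (5.5, 6.8) in frame 2.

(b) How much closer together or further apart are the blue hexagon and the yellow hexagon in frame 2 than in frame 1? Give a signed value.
-2.9

Distance in frame 1: 6.6. Distance in frame 2: 3.7.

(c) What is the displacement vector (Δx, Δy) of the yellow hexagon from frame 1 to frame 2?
(-1.5, 2.6)

The yellow hexagon was at (3.7, 2.1) in frame 1 and (2.2, 4.7) in frame 2.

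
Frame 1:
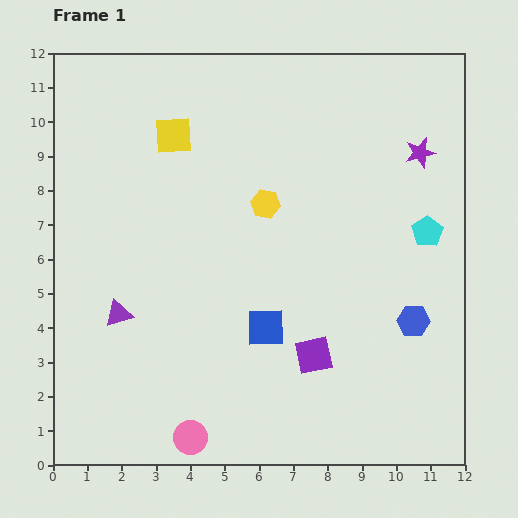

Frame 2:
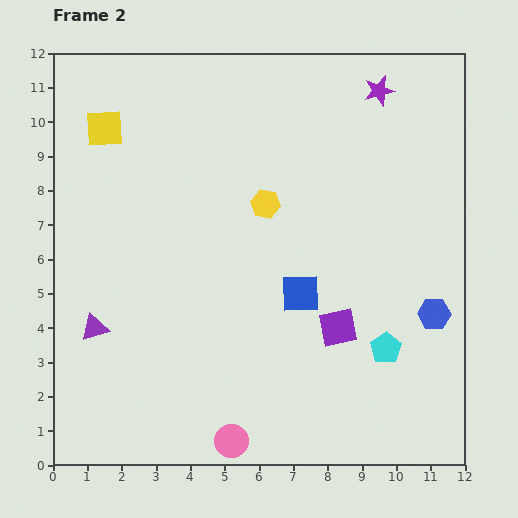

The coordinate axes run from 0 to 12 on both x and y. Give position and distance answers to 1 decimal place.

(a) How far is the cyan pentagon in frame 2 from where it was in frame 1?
3.6

The cyan pentagon moved from (10.9, 6.8) to (9.7, 3.4), a distance of √(1.2² + 3.4²) ≈ 3.6.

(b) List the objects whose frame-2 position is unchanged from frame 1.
the yellow hexagon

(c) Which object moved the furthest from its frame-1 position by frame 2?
the cyan pentagon

(moved 3.6; next 2.2)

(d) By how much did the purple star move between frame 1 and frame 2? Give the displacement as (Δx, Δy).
(-1.2, 1.8)

The purple star was at (10.7, 9.1) in frame 1 and (9.5, 10.9) in frame 2.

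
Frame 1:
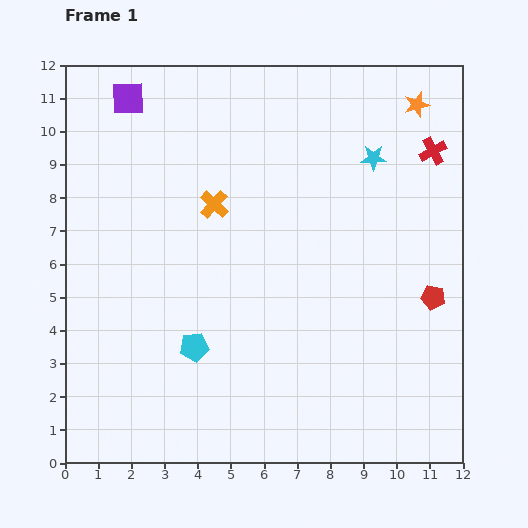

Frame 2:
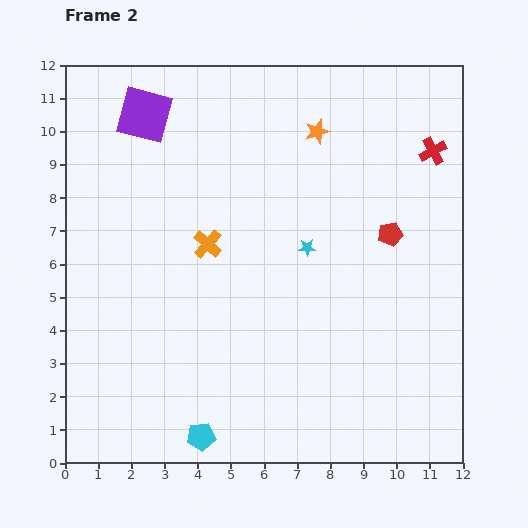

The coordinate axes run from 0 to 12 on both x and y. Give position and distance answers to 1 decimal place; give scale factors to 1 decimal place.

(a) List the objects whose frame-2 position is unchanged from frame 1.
the red cross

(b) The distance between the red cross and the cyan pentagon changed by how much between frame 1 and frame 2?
+1.8

Distance in frame 1: 9.3. Distance in frame 2: 11.1.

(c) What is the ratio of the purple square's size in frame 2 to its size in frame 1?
1.6×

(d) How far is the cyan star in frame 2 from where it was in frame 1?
3.4

The cyan star moved from (9.3, 9.2) to (7.3, 6.5), a distance of √(2.0² + 2.7²) ≈ 3.4.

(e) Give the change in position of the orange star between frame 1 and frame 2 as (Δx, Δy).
(-3.0, -0.8)

The orange star was at (10.6, 10.8) in frame 1 and (7.6, 10.0) in frame 2.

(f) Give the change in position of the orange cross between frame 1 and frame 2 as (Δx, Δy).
(-0.2, -1.2)

The orange cross was at (4.5, 7.8) in frame 1 and (4.3, 6.6) in frame 2.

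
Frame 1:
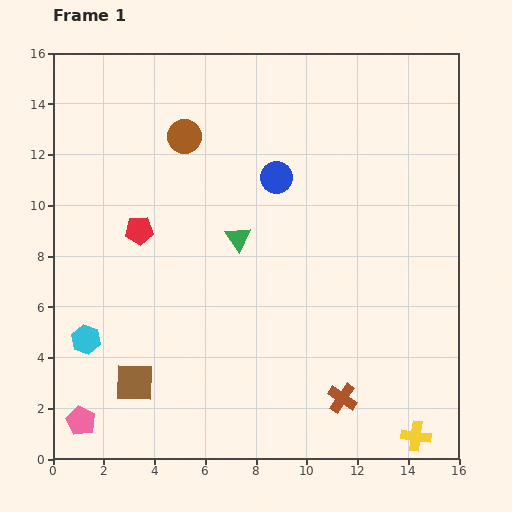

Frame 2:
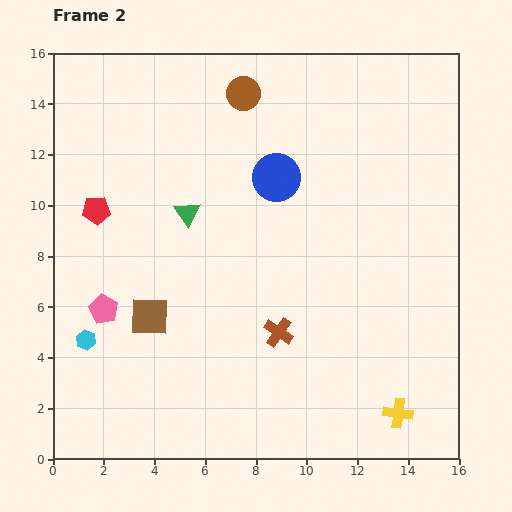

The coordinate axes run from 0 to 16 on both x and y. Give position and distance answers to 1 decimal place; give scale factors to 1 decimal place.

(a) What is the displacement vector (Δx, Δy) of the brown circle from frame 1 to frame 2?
(2.3, 1.7)

The brown circle was at (5.2, 12.7) in frame 1 and (7.5, 14.4) in frame 2.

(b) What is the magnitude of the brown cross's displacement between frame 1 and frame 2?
3.6

The brown cross moved from (11.4, 2.4) to (8.9, 5.0), a distance of √(2.5² + 2.6²) ≈ 3.6.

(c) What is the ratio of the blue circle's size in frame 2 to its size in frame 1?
1.5×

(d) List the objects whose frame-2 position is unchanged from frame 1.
the cyan hexagon, the blue circle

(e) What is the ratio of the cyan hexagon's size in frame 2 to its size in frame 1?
0.7×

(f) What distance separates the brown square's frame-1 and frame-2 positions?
2.7

The brown square moved from (3.2, 3.0) to (3.8, 5.6), a distance of √(0.6² + 2.6²) ≈ 2.7.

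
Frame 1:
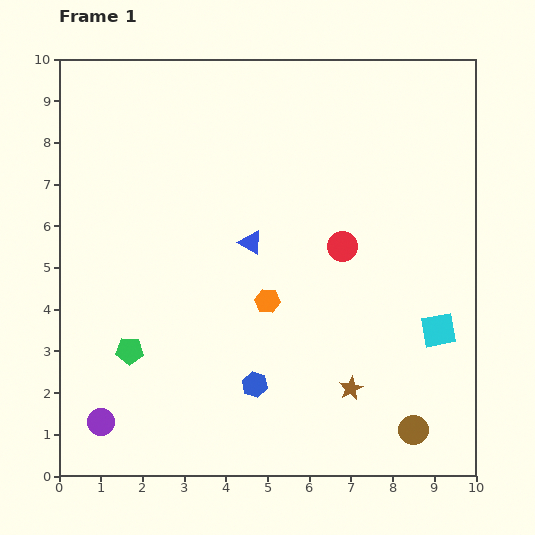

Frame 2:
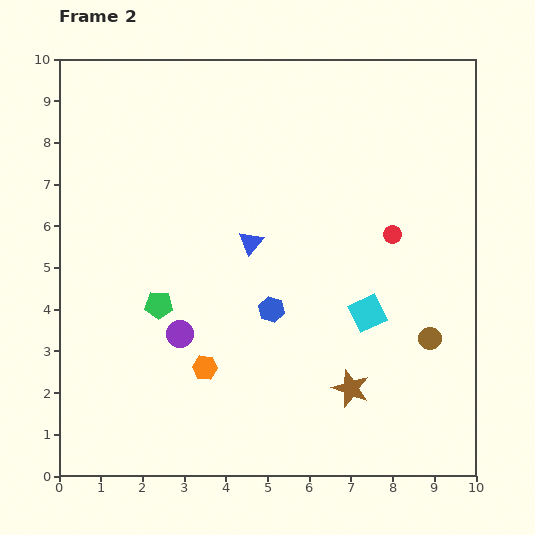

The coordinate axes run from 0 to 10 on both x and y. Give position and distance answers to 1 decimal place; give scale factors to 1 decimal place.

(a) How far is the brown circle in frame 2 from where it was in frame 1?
2.2

The brown circle moved from (8.5, 1.1) to (8.9, 3.3), a distance of √(0.4² + 2.2²) ≈ 2.2.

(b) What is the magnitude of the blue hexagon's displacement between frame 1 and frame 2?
1.8

The blue hexagon moved from (4.7, 2.2) to (5.1, 4.0), a distance of √(0.4² + 1.8²) ≈ 1.8.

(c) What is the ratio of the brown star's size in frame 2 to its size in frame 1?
1.6×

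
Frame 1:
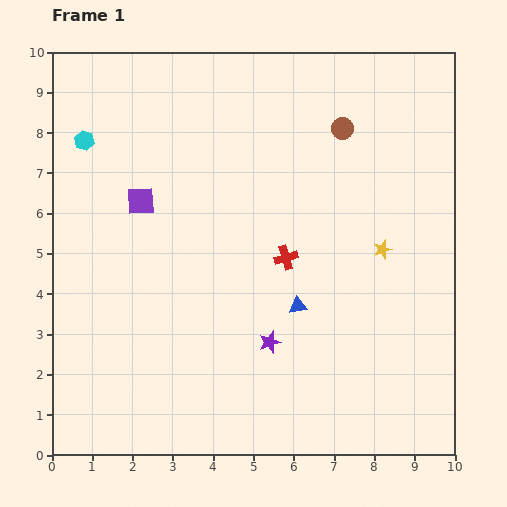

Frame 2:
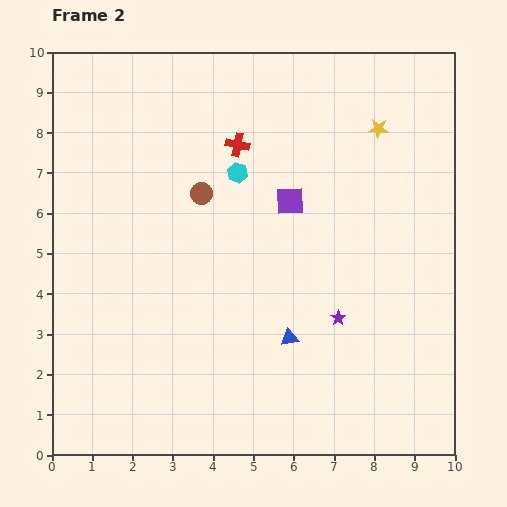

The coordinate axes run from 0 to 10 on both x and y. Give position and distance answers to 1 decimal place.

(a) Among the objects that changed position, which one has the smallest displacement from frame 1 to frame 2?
the blue triangle

(moved 0.8)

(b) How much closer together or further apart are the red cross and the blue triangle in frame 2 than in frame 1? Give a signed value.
+3.8

Distance in frame 1: 1.2. Distance in frame 2: 5.0.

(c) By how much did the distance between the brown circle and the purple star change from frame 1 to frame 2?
-1.0

Distance in frame 1: 5.6. Distance in frame 2: 4.6.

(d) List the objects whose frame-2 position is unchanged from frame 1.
none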